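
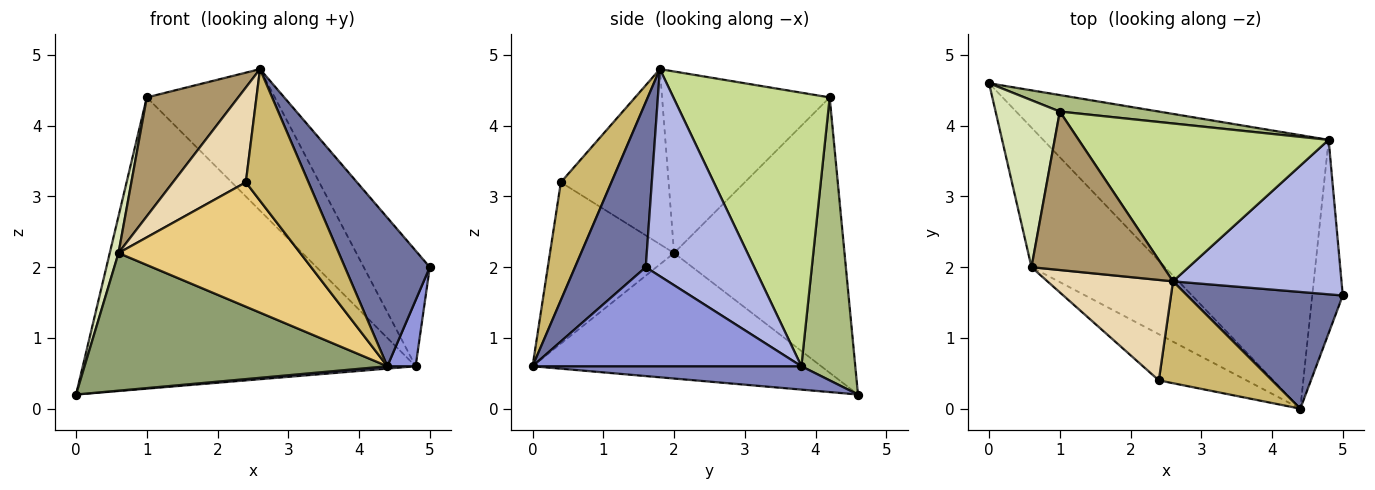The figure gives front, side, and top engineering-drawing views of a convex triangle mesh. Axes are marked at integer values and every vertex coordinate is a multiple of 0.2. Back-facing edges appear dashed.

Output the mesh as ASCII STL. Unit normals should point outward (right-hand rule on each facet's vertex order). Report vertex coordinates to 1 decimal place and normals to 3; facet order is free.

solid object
 facet normal 0.548 -0.658 0.517
  outer loop
   vertex 2.6 1.8 4.8
   vertex 4.4 0.0 0.6
   vertex 5.0 1.6 2.0
  endloop
 endfacet
 facet normal 0.082 -0.009 -0.997
  outer loop
   vertex 4.8 3.8 0.6
   vertex 4.4 0.0 0.6
   vertex 0.0 4.6 0.2
  endloop
 endfacet
 facet normal 0.951 -0.100 -0.293
  outer loop
   vertex 4.8 3.8 0.6
   vertex 5.0 1.6 2.0
   vertex 4.4 0.0 0.6
  endloop
 endfacet
 facet normal 0.701 0.427 0.571
  outer loop
   vertex 4.8 3.8 0.6
   vertex 2.6 1.8 4.8
   vertex 5.0 1.6 2.0
  endloop
 endfacet
 facet normal -0.556 -0.584 -0.592
  outer loop
   vertex 0.6 2.0 2.2
   vertex 0.0 4.6 0.2
   vertex 4.4 0.0 0.6
  endloop
 endfacet
 facet normal 0.160 0.986 0.056
  outer loop
   vertex 1.0 4.2 4.4
   vertex 4.8 3.8 0.6
   vertex 0.0 4.6 0.2
  endloop
 endfacet
 facet normal 0.632 0.517 0.577
  outer loop
   vertex 1.0 4.2 4.4
   vertex 2.6 1.8 4.8
   vertex 4.8 3.8 0.6
  endloop
 endfacet
 facet normal -0.973 -0.050 0.227
  outer loop
   vertex 1.0 4.2 4.4
   vertex 0.0 4.6 0.2
   vertex 0.6 2.0 2.2
  endloop
 endfacet
 facet normal -0.740 -0.404 0.538
  outer loop
   vertex 1.0 4.2 4.4
   vertex 0.6 2.0 2.2
   vertex 2.6 1.8 4.8
  endloop
 endfacet
 facet normal 0.538 -0.667 0.516
  outer loop
   vertex 2.4 0.4 3.2
   vertex 4.4 0.0 0.6
   vertex 2.6 1.8 4.8
  endloop
 endfacet
 facet normal -0.539 -0.790 -0.293
  outer loop
   vertex 2.4 0.4 3.2
   vertex 0.6 2.0 2.2
   vertex 4.4 0.0 0.6
  endloop
 endfacet
 facet normal -0.712 -0.482 0.511
  outer loop
   vertex 2.4 0.4 3.2
   vertex 2.6 1.8 4.8
   vertex 0.6 2.0 2.2
  endloop
 endfacet
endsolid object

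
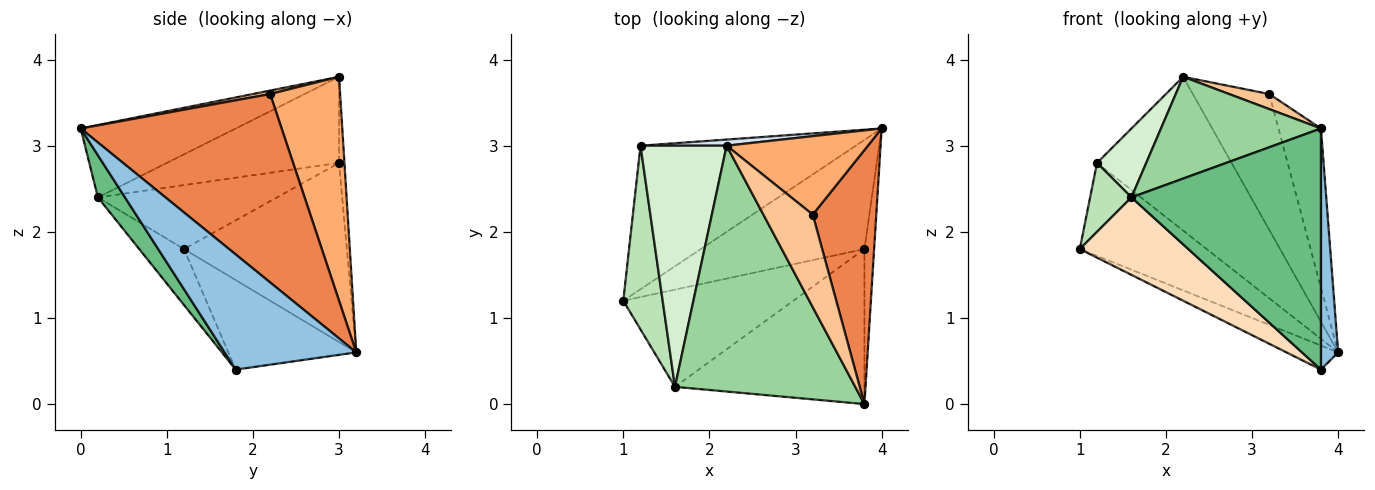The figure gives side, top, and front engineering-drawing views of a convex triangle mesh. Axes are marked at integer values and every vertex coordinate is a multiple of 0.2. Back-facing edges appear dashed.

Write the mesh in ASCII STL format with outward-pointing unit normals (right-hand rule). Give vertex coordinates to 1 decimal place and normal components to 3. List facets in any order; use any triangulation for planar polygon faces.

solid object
 facet normal -0.471 0.190 -0.861
  outer loop
   vertex 3.8 1.8 0.4
   vertex 1.0 1.2 1.8
   vertex 4.0 3.2 0.6
  endloop
 endfacet
 facet normal 0.988 -0.129 -0.083
  outer loop
   vertex 3.8 1.8 0.4
   vertex 4.0 3.2 0.6
   vertex 3.8 0.0 3.2
  endloop
 endfacet
 facet normal -0.572 0.446 -0.688
  outer loop
   vertex 1.2 3.0 2.8
   vertex 4.0 3.2 0.6
   vertex 1.0 1.2 1.8
  endloop
 endfacet
 facet normal -0.040 0.998 0.040
  outer loop
   vertex 1.2 3.0 2.8
   vertex 2.2 3.0 3.8
   vertex 4.0 3.2 0.6
  endloop
 endfacet
 facet normal 0.929 0.196 0.313
  outer loop
   vertex 3.2 2.2 3.6
   vertex 3.8 0.0 3.2
   vertex 4.0 3.2 0.6
  endloop
 endfacet
 facet normal 0.621 0.679 0.392
  outer loop
   vertex 3.2 2.2 3.6
   vertex 4.0 3.2 0.6
   vertex 2.2 3.0 3.8
  endloop
 endfacet
 facet normal 0.069 -0.160 0.985
  outer loop
   vertex 3.2 2.2 3.6
   vertex 2.2 3.0 3.8
   vertex 3.8 0.0 3.2
  endloop
 endfacet
 facet normal -0.249 -0.604 -0.757
  outer loop
   vertex 1.6 0.2 2.4
   vertex 1.0 1.2 1.8
   vertex 3.8 1.8 0.4
  endloop
 endfacet
 facet normal 0.119 -0.835 -0.537
  outer loop
   vertex 1.6 0.2 2.4
   vertex 3.8 1.8 0.4
   vertex 3.8 0.0 3.2
  endloop
 endfacet
 facet normal -0.348 -0.359 0.866
  outer loop
   vertex 1.6 0.2 2.4
   vertex 3.8 0.0 3.2
   vertex 2.2 3.0 3.8
  endloop
 endfacet
 facet normal -0.836 -0.193 0.514
  outer loop
   vertex 1.6 0.2 2.4
   vertex 1.2 3.0 2.8
   vertex 1.0 1.2 1.8
  endloop
 endfacet
 facet normal -0.693 -0.198 0.693
  outer loop
   vertex 1.6 0.2 2.4
   vertex 2.2 3.0 3.8
   vertex 1.2 3.0 2.8
  endloop
 endfacet
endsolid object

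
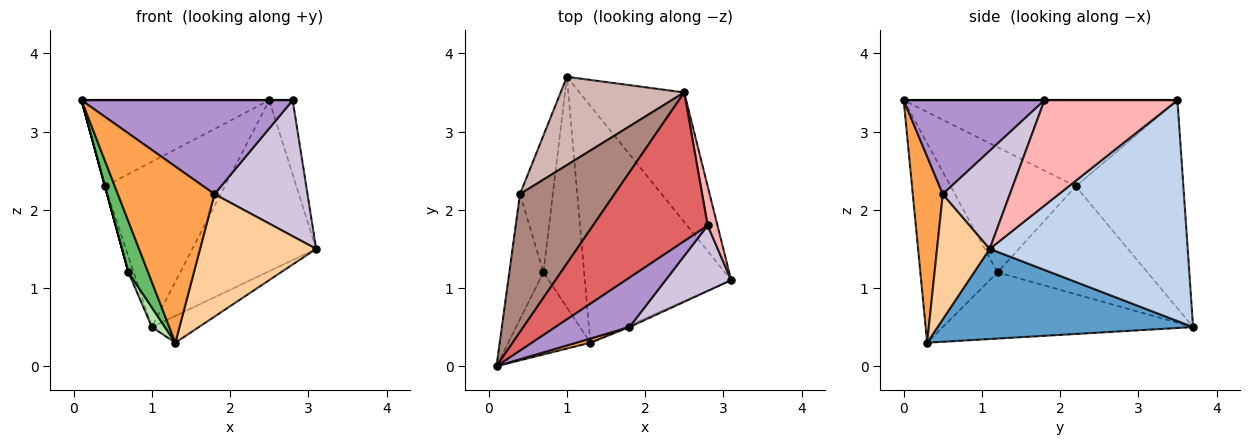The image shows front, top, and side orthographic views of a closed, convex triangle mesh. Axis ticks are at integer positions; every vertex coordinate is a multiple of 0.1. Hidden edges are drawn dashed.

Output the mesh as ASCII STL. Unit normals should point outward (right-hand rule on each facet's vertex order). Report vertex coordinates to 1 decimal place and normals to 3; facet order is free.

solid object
 facet normal 0.522 0.096 -0.847
  outer loop
   vertex 1.3 0.3 0.3
   vertex 1.0 3.7 0.5
   vertex 3.1 1.1 1.5
  endloop
 endfacet
 facet normal 0.787 0.492 -0.373
  outer loop
   vertex 2.5 3.5 3.4
   vertex 3.1 1.1 1.5
   vertex 1.0 3.7 0.5
  endloop
 endfacet
 facet normal 0.297 -0.955 0.022
  outer loop
   vertex 1.8 0.5 2.2
   vertex 0.1 0.0 3.4
   vertex 1.3 0.3 0.3
  endloop
 endfacet
 facet normal 0.413 -0.911 -0.013
  outer loop
   vertex 1.8 0.5 2.2
   vertex 1.3 0.3 0.3
   vertex 3.1 1.1 1.5
  endloop
 endfacet
 facet normal -0.900 -0.229 -0.371
  outer loop
   vertex 0.7 1.2 1.2
   vertex 1.3 0.3 0.3
   vertex 0.1 0.0 3.4
  endloop
 endfacet
 facet normal -0.851 -0.044 -0.523
  outer loop
   vertex 0.7 1.2 1.2
   vertex 1.0 3.7 0.5
   vertex 1.3 0.3 0.3
  endloop
 endfacet
 facet normal 0.000 0.000 1.000
  outer loop
   vertex 2.8 1.8 3.4
   vertex 2.5 3.5 3.4
   vertex 0.1 0.0 3.4
  endloop
 endfacet
 facet normal 0.981 0.173 0.091
  outer loop
   vertex 2.8 1.8 3.4
   vertex 3.1 1.1 1.5
   vertex 2.5 3.5 3.4
  endloop
 endfacet
 facet normal 0.508 -0.762 0.402
  outer loop
   vertex 2.8 1.8 3.4
   vertex 0.1 0.0 3.4
   vertex 1.8 0.5 2.2
  endloop
 endfacet
 facet normal 0.545 -0.755 0.364
  outer loop
   vertex 2.8 1.8 3.4
   vertex 1.8 0.5 2.2
   vertex 3.1 1.1 1.5
  endloop
 endfacet
 facet normal -0.611 0.419 0.671
  outer loop
   vertex 0.4 2.2 2.3
   vertex 0.1 0.0 3.4
   vertex 2.5 3.5 3.4
  endloop
 endfacet
 facet normal -0.621 0.691 0.369
  outer loop
   vertex 0.4 2.2 2.3
   vertex 2.5 3.5 3.4
   vertex 1.0 3.7 0.5
  endloop
 endfacet
 facet normal -0.965 0.000 -0.263
  outer loop
   vertex 0.4 2.2 2.3
   vertex 0.7 1.2 1.2
   vertex 0.1 0.0 3.4
  endloop
 endfacet
 facet normal -0.956 0.033 -0.291
  outer loop
   vertex 0.4 2.2 2.3
   vertex 1.0 3.7 0.5
   vertex 0.7 1.2 1.2
  endloop
 endfacet
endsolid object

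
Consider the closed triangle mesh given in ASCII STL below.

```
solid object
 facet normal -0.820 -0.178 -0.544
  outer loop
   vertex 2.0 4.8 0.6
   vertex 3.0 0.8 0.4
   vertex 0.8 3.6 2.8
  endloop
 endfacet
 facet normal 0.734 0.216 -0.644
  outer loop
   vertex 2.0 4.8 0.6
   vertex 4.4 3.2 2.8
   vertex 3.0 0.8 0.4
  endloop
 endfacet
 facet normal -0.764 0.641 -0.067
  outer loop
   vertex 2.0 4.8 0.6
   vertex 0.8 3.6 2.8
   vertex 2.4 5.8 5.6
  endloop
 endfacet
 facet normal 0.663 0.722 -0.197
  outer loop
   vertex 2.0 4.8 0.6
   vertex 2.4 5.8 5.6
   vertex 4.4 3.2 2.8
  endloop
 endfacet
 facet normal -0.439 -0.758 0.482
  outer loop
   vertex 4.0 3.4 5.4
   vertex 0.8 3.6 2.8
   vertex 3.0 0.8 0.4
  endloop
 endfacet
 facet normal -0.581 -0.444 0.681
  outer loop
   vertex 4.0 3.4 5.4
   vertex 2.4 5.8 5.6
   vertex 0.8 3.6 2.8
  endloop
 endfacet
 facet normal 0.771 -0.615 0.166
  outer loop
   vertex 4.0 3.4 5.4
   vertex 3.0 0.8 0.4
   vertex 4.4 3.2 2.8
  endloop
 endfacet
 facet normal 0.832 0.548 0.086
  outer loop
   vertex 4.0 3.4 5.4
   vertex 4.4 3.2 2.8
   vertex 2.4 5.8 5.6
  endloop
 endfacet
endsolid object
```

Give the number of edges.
12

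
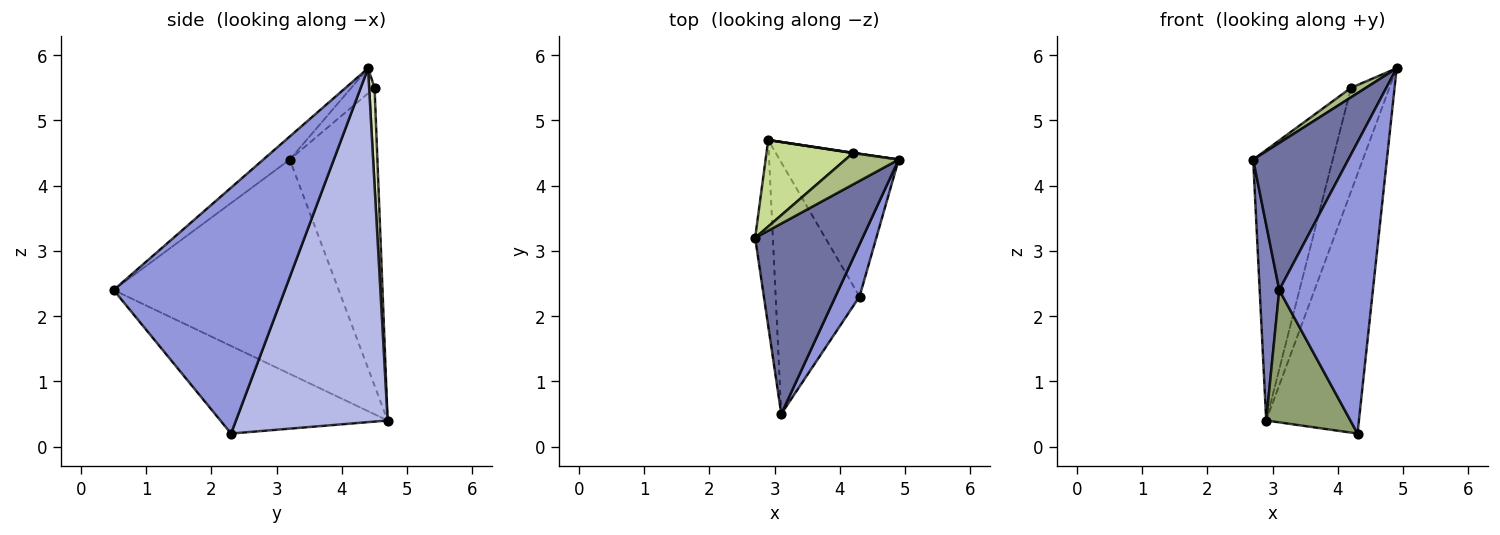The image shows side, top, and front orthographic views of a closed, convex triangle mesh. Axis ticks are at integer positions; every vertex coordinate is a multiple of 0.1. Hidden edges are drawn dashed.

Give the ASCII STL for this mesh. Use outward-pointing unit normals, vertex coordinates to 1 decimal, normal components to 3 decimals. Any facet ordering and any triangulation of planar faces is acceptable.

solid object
 facet normal -0.168 -0.603 0.780
  outer loop
   vertex 3.1 0.5 2.4
   vertex 4.9 4.4 5.8
   vertex 2.7 3.2 4.4
  endloop
 endfacet
 facet normal -0.993 -0.086 -0.082
  outer loop
   vertex 2.9 4.7 0.4
   vertex 3.1 0.5 2.4
   vertex 2.7 3.2 4.4
  endloop
 endfacet
 facet normal 0.874 -0.478 0.086
  outer loop
   vertex 4.3 2.3 0.2
   vertex 4.9 4.4 5.8
   vertex 3.1 0.5 2.4
  endloop
 endfacet
 facet normal 0.820 0.501 -0.276
  outer loop
   vertex 4.3 2.3 0.2
   vertex 2.9 4.7 0.4
   vertex 4.9 4.4 5.8
  endloop
 endfacet
 facet normal -0.679 -0.342 -0.650
  outer loop
   vertex 4.3 2.3 0.2
   vertex 3.1 0.5 2.4
   vertex 2.9 4.7 0.4
  endloop
 endfacet
 facet normal -0.412 -0.263 0.872
  outer loop
   vertex 4.2 4.5 5.5
   vertex 2.7 3.2 4.4
   vertex 4.9 4.4 5.8
  endloop
 endfacet
 facet normal -0.724 0.657 0.210
  outer loop
   vertex 4.2 4.5 5.5
   vertex 2.9 4.7 0.4
   vertex 2.7 3.2 4.4
  endloop
 endfacet
 facet normal 0.140 0.990 0.003
  outer loop
   vertex 4.2 4.5 5.5
   vertex 4.9 4.4 5.8
   vertex 2.9 4.7 0.4
  endloop
 endfacet
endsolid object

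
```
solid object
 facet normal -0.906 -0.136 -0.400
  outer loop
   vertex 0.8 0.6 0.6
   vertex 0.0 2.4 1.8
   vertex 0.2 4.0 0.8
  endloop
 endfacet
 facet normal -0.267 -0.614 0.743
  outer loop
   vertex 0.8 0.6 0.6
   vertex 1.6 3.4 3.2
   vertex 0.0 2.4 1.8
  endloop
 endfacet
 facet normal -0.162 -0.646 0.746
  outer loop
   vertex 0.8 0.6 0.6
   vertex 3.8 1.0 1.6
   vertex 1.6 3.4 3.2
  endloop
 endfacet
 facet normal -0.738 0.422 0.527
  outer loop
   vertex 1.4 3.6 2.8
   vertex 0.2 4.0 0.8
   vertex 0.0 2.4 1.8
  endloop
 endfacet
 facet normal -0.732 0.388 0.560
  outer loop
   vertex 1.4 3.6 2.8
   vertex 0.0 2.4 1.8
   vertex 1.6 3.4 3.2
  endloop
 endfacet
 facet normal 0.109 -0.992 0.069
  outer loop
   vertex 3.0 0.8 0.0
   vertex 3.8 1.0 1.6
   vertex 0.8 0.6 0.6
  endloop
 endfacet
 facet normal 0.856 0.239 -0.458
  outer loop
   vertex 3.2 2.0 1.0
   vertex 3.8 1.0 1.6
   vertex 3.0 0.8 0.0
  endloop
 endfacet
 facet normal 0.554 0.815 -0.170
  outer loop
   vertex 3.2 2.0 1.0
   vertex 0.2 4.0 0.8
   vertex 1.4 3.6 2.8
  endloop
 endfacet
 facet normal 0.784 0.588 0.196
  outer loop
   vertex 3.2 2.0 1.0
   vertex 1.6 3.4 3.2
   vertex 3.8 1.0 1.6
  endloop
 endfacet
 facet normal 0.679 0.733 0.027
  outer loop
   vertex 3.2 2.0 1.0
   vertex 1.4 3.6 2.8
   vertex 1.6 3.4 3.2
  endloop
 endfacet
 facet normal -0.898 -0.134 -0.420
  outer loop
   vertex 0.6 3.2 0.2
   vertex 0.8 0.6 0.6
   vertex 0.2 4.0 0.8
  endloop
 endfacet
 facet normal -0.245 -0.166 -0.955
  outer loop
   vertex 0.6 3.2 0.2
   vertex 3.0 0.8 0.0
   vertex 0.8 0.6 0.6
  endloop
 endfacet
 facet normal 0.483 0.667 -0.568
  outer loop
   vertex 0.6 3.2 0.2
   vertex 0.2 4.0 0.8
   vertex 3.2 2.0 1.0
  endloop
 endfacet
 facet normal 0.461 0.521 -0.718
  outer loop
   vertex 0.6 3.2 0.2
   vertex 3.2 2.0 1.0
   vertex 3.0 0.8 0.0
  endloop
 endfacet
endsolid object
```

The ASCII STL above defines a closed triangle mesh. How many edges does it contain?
21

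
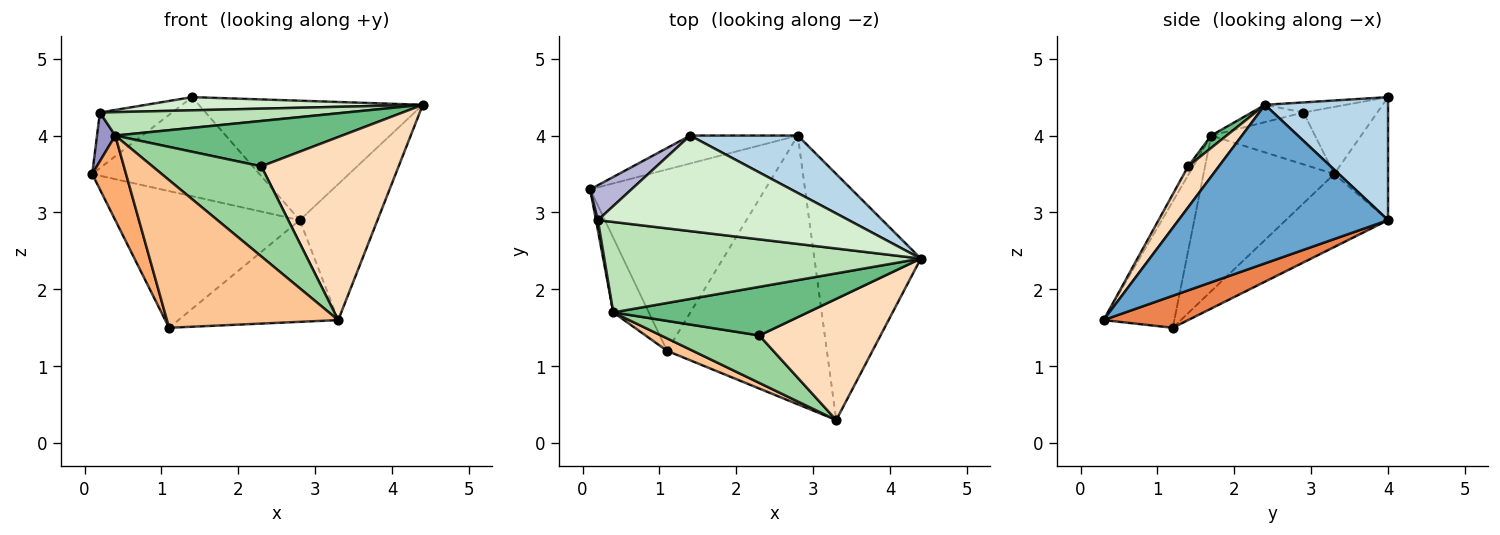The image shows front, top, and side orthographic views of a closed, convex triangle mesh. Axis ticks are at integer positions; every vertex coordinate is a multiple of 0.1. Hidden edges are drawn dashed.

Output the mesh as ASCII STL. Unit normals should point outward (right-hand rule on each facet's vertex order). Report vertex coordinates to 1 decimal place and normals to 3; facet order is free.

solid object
 facet normal 0.794 0.294 -0.533
  outer loop
   vertex 2.8 4.0 2.9
   vertex 4.4 2.4 4.4
   vertex 3.3 0.3 1.6
  endloop
 endfacet
 facet normal -0.296 0.919 -0.259
  outer loop
   vertex 1.4 4.0 4.5
   vertex 2.8 4.0 2.9
   vertex 0.1 3.3 3.5
  endloop
 endfacet
 facet normal 0.444 0.808 0.388
  outer loop
   vertex 1.4 4.0 4.5
   vertex 4.4 2.4 4.4
   vertex 2.8 4.0 2.9
  endloop
 endfacet
 facet normal -0.316 0.571 -0.758
  outer loop
   vertex 1.1 1.2 1.5
   vertex 0.1 3.3 3.5
   vertex 2.8 4.0 2.9
  endloop
 endfacet
 facet normal 0.184 0.348 -0.919
  outer loop
   vertex 1.1 1.2 1.5
   vertex 2.8 4.0 2.9
   vertex 3.3 0.3 1.6
  endloop
 endfacet
 facet normal -0.945 -0.245 -0.216
  outer loop
   vertex 1.1 1.2 1.5
   vertex 0.4 1.7 4.0
   vertex 0.1 3.3 3.5
  endloop
 endfacet
 facet normal -0.381 -0.922 0.078
  outer loop
   vertex 1.1 1.2 1.5
   vertex 3.3 0.3 1.6
   vertex 0.4 1.7 4.0
  endloop
 endfacet
 facet normal 0.184 -0.820 0.543
  outer loop
   vertex 2.3 1.4 3.6
   vertex 3.3 0.3 1.6
   vertex 4.4 2.4 4.4
  endloop
 endfacet
 facet normal 0.046 -0.681 0.730
  outer loop
   vertex 2.3 1.4 3.6
   vertex 4.4 2.4 4.4
   vertex 0.4 1.7 4.0
  endloop
 endfacet
 facet normal -0.042 -0.884 0.465
  outer loop
   vertex 2.3 1.4 3.6
   vertex 0.4 1.7 4.0
   vertex 3.3 0.3 1.6
  endloop
 endfacet
 facet normal -0.053 -0.250 0.967
  outer loop
   vertex 0.2 2.9 4.3
   vertex 0.4 1.7 4.0
   vertex 4.4 2.4 4.4
  endloop
 endfacet
 facet normal -0.040 -0.137 0.990
  outer loop
   vertex 0.2 2.9 4.3
   vertex 4.4 2.4 4.4
   vertex 1.4 4.0 4.5
  endloop
 endfacet
 facet normal -0.984 -0.173 0.036
  outer loop
   vertex 0.2 2.9 4.3
   vertex 0.1 3.3 3.5
   vertex 0.4 1.7 4.0
  endloop
 endfacet
 facet normal -0.654 0.641 0.402
  outer loop
   vertex 0.2 2.9 4.3
   vertex 1.4 4.0 4.5
   vertex 0.1 3.3 3.5
  endloop
 endfacet
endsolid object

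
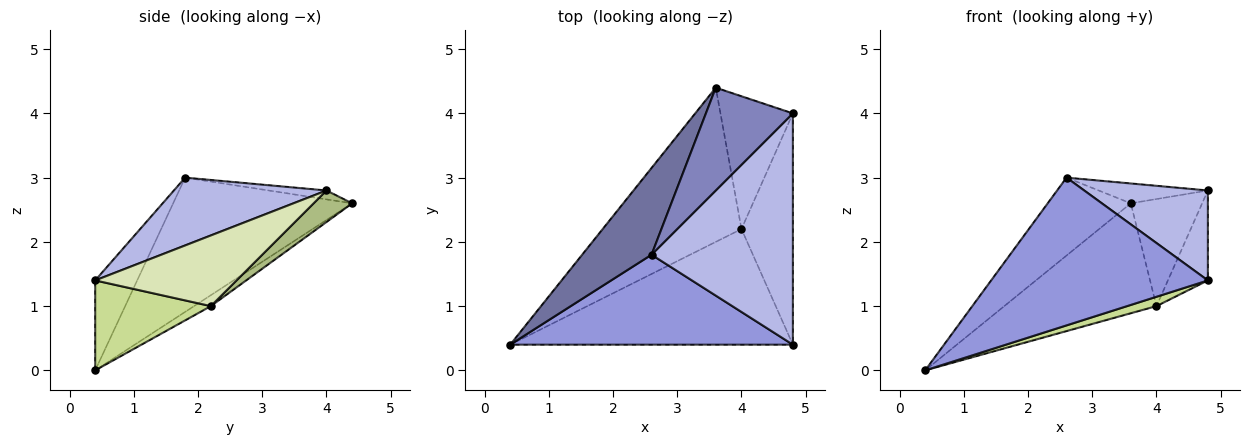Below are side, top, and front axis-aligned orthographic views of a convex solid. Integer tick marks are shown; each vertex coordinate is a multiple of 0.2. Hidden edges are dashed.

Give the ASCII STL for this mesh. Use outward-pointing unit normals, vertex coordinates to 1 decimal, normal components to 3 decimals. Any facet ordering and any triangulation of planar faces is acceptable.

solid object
 facet normal -0.821 0.381 0.424
  outer loop
   vertex 2.6 1.8 3.0
   vertex 3.6 4.4 2.6
   vertex 0.4 0.4 0.0
  endloop
 endfacet
 facet normal -0.100 0.189 0.977
  outer loop
   vertex 2.6 1.8 3.0
   vertex 4.8 4.0 2.8
   vertex 3.6 4.4 2.6
  endloop
 endfacet
 facet normal -0.163 -0.843 0.513
  outer loop
   vertex 4.8 0.4 1.4
   vertex 2.6 1.8 3.0
   vertex 0.4 0.4 0.0
  endloop
 endfacet
 facet normal 0.408 -0.331 0.851
  outer loop
   vertex 4.8 0.4 1.4
   vertex 4.8 4.0 2.8
   vertex 2.6 1.8 3.0
  endloop
 endfacet
 facet normal -0.064 0.579 -0.813
  outer loop
   vertex 4.0 2.2 1.0
   vertex 0.4 0.4 0.0
   vertex 3.6 4.4 2.6
  endloop
 endfacet
 facet normal 0.321 0.595 -0.737
  outer loop
   vertex 4.0 2.2 1.0
   vertex 3.6 4.4 2.6
   vertex 4.8 4.0 2.8
  endloop
 endfacet
 facet normal 0.302 -0.077 -0.950
  outer loop
   vertex 4.0 2.2 1.0
   vertex 4.8 0.4 1.4
   vertex 0.4 0.4 0.0
  endloop
 endfacet
 facet normal 0.788 0.223 -0.573
  outer loop
   vertex 4.0 2.2 1.0
   vertex 4.8 4.0 2.8
   vertex 4.8 0.4 1.4
  endloop
 endfacet
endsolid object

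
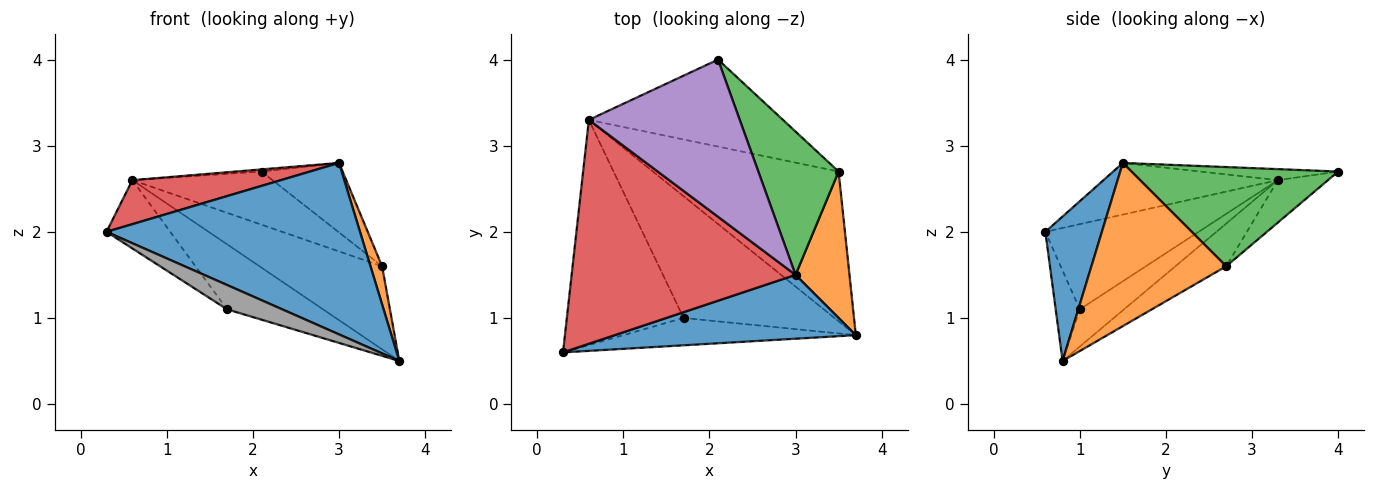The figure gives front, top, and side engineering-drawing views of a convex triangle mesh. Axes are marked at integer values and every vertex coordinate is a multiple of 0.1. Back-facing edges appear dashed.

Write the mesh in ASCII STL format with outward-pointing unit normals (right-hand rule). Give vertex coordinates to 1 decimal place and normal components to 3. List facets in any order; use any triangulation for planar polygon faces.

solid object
 facet normal 0.205 -0.917 0.341
  outer loop
   vertex 3.0 1.5 2.8
   vertex 0.3 0.6 2.0
   vertex 3.7 0.8 0.5
  endloop
 endfacet
 facet normal 0.946 -0.081 0.313
  outer loop
   vertex 3.5 2.7 1.6
   vertex 3.0 1.5 2.8
   vertex 3.7 0.8 0.5
  endloop
 endfacet
 facet normal 0.744 0.292 0.602
  outer loop
   vertex 3.5 2.7 1.6
   vertex 2.1 4.0 2.7
   vertex 3.0 1.5 2.8
  endloop
 endfacet
 facet normal -0.221 -0.188 0.957
  outer loop
   vertex 0.6 3.3 2.6
   vertex 0.3 0.6 2.0
   vertex 3.0 1.5 2.8
  endloop
 endfacet
 facet normal -0.073 0.014 0.997
  outer loop
   vertex 0.6 3.3 2.6
   vertex 3.0 1.5 2.8
   vertex 2.1 4.0 2.7
  endloop
 endfacet
 facet normal -0.197 0.476 -0.857
  outer loop
   vertex 0.6 3.3 2.6
   vertex 3.5 2.7 1.6
   vertex 3.7 0.8 0.5
  endloop
 endfacet
 facet normal -0.183 0.513 -0.839
  outer loop
   vertex 0.6 3.3 2.6
   vertex 2.1 4.0 2.7
   vertex 3.5 2.7 1.6
  endloop
 endfacet
 facet normal -0.279 -0.638 -0.718
  outer loop
   vertex 1.7 1.0 1.1
   vertex 3.7 0.8 0.5
   vertex 0.3 0.6 2.0
  endloop
 endfacet
 facet normal -0.572 0.238 -0.785
  outer loop
   vertex 1.7 1.0 1.1
   vertex 0.3 0.6 2.0
   vertex 0.6 3.3 2.6
  endloop
 endfacet
 facet normal -0.213 0.460 -0.862
  outer loop
   vertex 1.7 1.0 1.1
   vertex 0.6 3.3 2.6
   vertex 3.7 0.8 0.5
  endloop
 endfacet
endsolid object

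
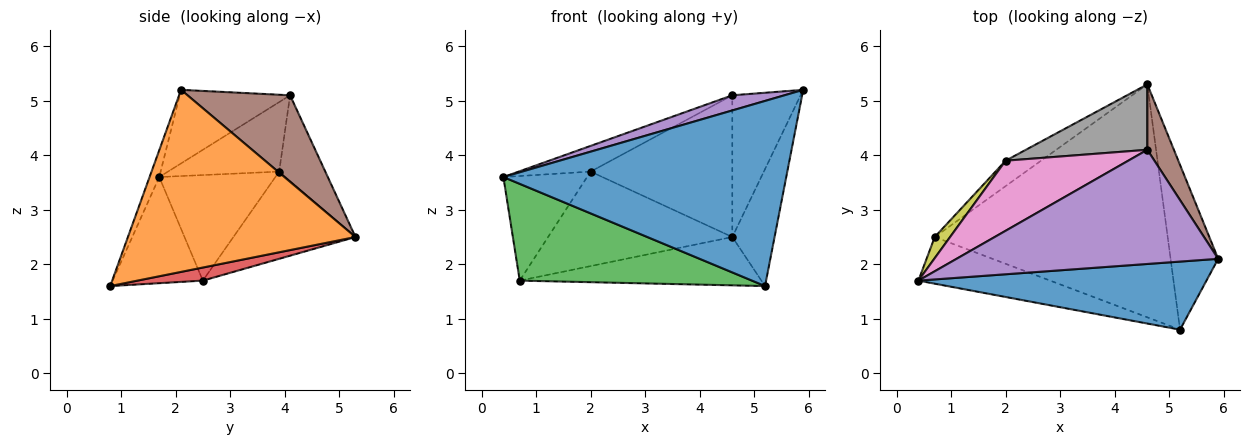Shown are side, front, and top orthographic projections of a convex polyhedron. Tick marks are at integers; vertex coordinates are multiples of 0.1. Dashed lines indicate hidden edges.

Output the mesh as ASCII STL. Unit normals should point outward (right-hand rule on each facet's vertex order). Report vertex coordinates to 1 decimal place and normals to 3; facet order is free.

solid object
 facet normal -0.032 -0.938 0.345
  outer loop
   vertex 5.2 0.8 1.6
   vertex 5.9 2.1 5.2
   vertex 0.4 1.7 3.6
  endloop
 endfacet
 facet normal 0.952 0.177 -0.249
  outer loop
   vertex 5.2 0.8 1.6
   vertex 4.6 5.3 2.5
   vertex 5.9 2.1 5.2
  endloop
 endfacet
 facet normal -0.330 -0.850 -0.410
  outer loop
   vertex 0.7 2.5 1.7
   vertex 5.2 0.8 1.6
   vertex 0.4 1.7 3.6
  endloop
 endfacet
 facet normal 0.055 0.203 -0.978
  outer loop
   vertex 0.7 2.5 1.7
   vertex 4.6 5.3 2.5
   vertex 5.2 0.8 1.6
  endloop
 endfacet
 facet normal -0.269 -0.127 0.955
  outer loop
   vertex 4.6 4.1 5.1
   vertex 0.4 1.7 3.6
   vertex 5.9 2.1 5.2
  endloop
 endfacet
 facet normal 0.807 0.537 0.248
  outer loop
   vertex 4.6 4.1 5.1
   vertex 5.9 2.1 5.2
   vertex 4.6 5.3 2.5
  endloop
 endfacet
 facet normal -0.470 0.304 0.829
  outer loop
   vertex 2.0 3.9 3.7
   vertex 0.4 1.7 3.6
   vertex 4.6 4.1 5.1
  endloop
 endfacet
 facet normal -0.283 0.871 0.402
  outer loop
   vertex 2.0 3.9 3.7
   vertex 4.6 4.1 5.1
   vertex 4.6 5.3 2.5
  endloop
 endfacet
 facet normal -0.806 0.581 0.117
  outer loop
   vertex 2.0 3.9 3.7
   vertex 0.7 2.5 1.7
   vertex 0.4 1.7 3.6
  endloop
 endfacet
 facet normal -0.539 0.813 -0.219
  outer loop
   vertex 2.0 3.9 3.7
   vertex 4.6 5.3 2.5
   vertex 0.7 2.5 1.7
  endloop
 endfacet
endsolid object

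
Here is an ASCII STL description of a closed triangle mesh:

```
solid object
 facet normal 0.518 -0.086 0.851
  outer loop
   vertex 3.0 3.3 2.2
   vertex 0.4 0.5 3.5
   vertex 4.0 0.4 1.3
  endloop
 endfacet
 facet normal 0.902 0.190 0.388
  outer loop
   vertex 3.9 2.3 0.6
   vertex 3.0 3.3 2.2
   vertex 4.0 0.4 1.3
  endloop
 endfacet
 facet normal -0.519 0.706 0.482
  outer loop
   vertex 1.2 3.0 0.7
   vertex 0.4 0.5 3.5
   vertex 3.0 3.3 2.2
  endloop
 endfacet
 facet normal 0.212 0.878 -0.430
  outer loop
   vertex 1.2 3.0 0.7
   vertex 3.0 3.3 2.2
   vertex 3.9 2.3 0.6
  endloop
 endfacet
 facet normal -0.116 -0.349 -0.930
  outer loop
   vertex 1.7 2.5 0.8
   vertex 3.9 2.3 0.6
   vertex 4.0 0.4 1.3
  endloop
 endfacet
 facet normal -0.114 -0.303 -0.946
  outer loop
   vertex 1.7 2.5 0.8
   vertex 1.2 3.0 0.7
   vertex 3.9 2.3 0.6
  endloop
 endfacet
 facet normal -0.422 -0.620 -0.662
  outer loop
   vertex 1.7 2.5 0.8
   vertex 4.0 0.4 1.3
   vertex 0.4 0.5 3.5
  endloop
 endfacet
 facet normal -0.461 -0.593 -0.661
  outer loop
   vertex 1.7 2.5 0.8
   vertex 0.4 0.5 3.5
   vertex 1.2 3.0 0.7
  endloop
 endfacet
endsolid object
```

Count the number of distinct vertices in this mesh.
6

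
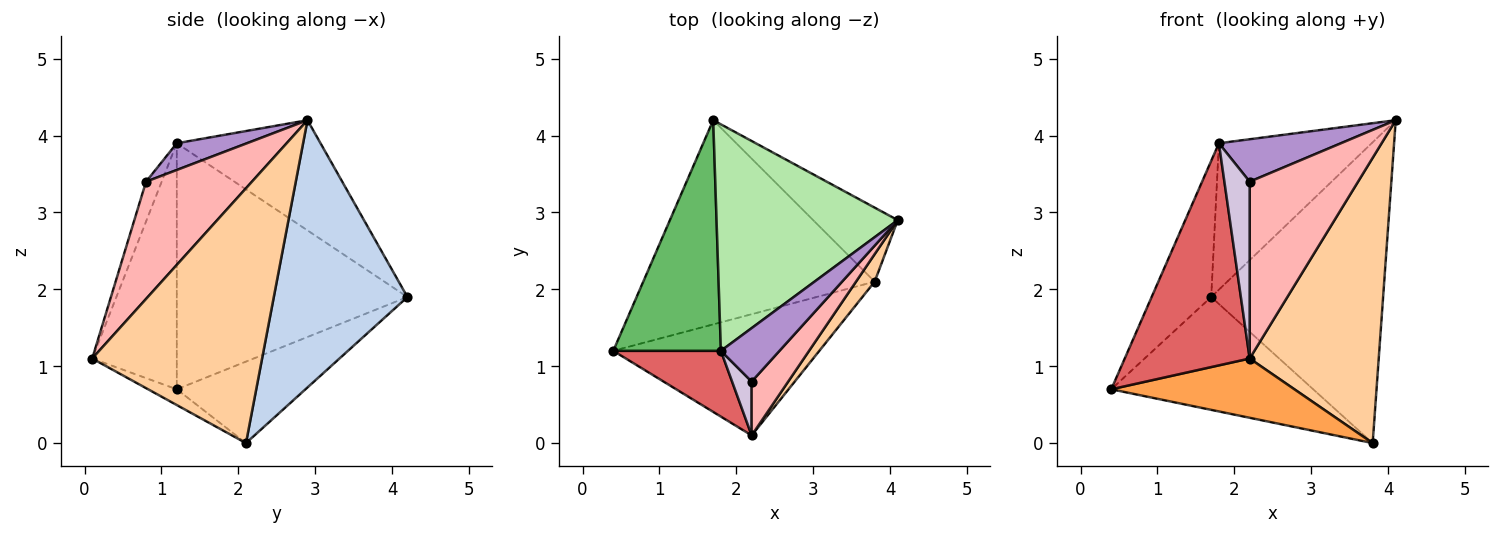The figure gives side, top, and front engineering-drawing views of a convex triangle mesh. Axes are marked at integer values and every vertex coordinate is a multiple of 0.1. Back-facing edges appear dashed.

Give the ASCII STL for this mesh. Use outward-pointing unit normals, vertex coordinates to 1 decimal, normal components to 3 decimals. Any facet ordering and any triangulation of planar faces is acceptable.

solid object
 facet normal -0.295 0.462 -0.836
  outer loop
   vertex 3.8 2.1 0.0
   vertex 0.4 1.2 0.7
   vertex 1.7 4.2 1.9
  endloop
 endfacet
 facet normal 0.603 0.775 -0.191
  outer loop
   vertex 3.8 2.1 0.0
   vertex 1.7 4.2 1.9
   vertex 4.1 2.9 4.2
  endloop
 endfacet
 facet normal -0.069 -0.438 -0.896
  outer loop
   vertex 2.2 0.1 1.1
   vertex 0.4 1.2 0.7
   vertex 3.8 2.1 0.0
  endloop
 endfacet
 facet normal 0.795 -0.604 0.058
  outer loop
   vertex 2.2 0.1 1.1
   vertex 3.8 2.1 0.0
   vertex 4.1 2.9 4.2
  endloop
 endfacet
 facet normal -0.892 0.230 0.390
  outer loop
   vertex 1.8 1.2 3.9
   vertex 1.7 4.2 1.9
   vertex 0.4 1.2 0.7
  endloop
 endfacet
 facet normal -0.455 0.483 0.748
  outer loop
   vertex 1.8 1.2 3.9
   vertex 4.1 2.9 4.2
   vertex 1.7 4.2 1.9
  endloop
 endfacet
 facet normal -0.544 -0.804 0.238
  outer loop
   vertex 1.8 1.2 3.9
   vertex 0.4 1.2 0.7
   vertex 2.2 0.1 1.1
  endloop
 endfacet
 facet normal 0.683 -0.699 0.213
  outer loop
   vertex 2.2 0.8 3.4
   vertex 2.2 0.1 1.1
   vertex 4.1 2.9 4.2
  endloop
 endfacet
 facet normal 0.337 -0.585 0.738
  outer loop
   vertex 2.2 0.8 3.4
   vertex 4.1 2.9 4.2
   vertex 1.8 1.2 3.9
  endloop
 endfacet
 facet normal -0.510 -0.823 0.250
  outer loop
   vertex 2.2 0.8 3.4
   vertex 1.8 1.2 3.9
   vertex 2.2 0.1 1.1
  endloop
 endfacet
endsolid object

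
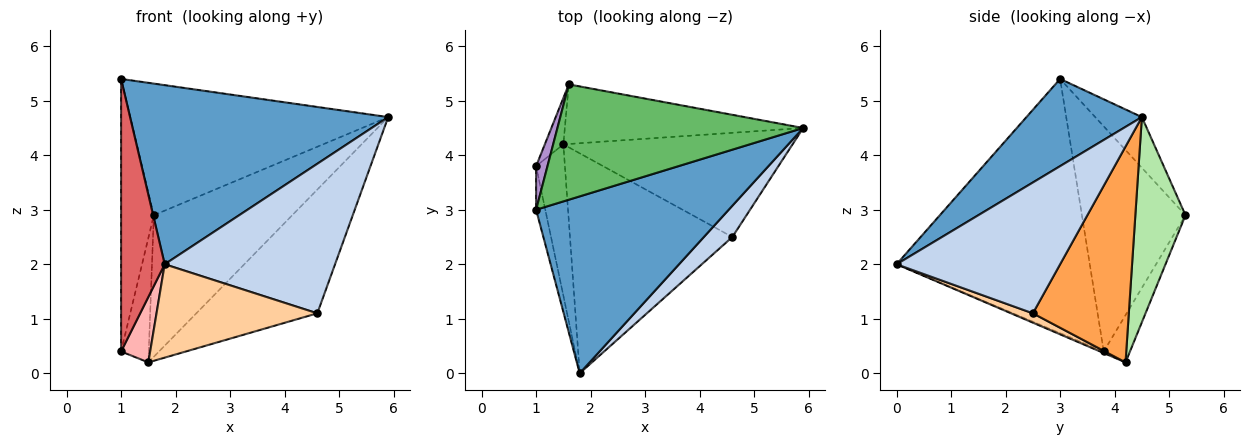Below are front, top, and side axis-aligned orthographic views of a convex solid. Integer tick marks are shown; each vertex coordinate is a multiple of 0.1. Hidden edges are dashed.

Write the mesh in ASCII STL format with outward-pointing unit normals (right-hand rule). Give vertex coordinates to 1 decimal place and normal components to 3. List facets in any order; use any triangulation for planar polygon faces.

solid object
 facet normal 0.303 -0.678 0.670
  outer loop
   vertex 1.8 0.0 2.0
   vertex 5.9 4.5 4.7
   vertex 1.0 3.0 5.4
  endloop
 endfacet
 facet normal 0.685 -0.713 0.149
  outer loop
   vertex 4.6 2.5 1.1
   vertex 5.9 4.5 4.7
   vertex 1.8 0.0 2.0
  endloop
 endfacet
 facet normal 0.519 0.654 -0.551
  outer loop
   vertex 4.6 2.5 1.1
   vertex 1.5 4.2 0.2
   vertex 5.9 4.5 4.7
  endloop
 endfacet
 facet normal 0.053 -0.390 -0.919
  outer loop
   vertex 4.6 2.5 1.1
   vertex 1.8 0.0 2.0
   vertex 1.5 4.2 0.2
  endloop
 endfacet
 facet normal -0.135 0.745 0.653
  outer loop
   vertex 1.6 5.3 2.9
   vertex 1.0 3.0 5.4
   vertex 5.9 4.5 4.7
  endloop
 endfacet
 facet normal 0.317 0.874 -0.368
  outer loop
   vertex 1.6 5.3 2.9
   vertex 5.9 4.5 4.7
   vertex 1.5 4.2 0.2
  endloop
 endfacet
 facet normal -0.975 -0.220 -0.035
  outer loop
   vertex 1.0 3.8 0.4
   vertex 1.8 0.0 2.0
   vertex 1.0 3.0 5.4
  endloop
 endfacet
 facet normal -0.050 -0.396 -0.917
  outer loop
   vertex 1.0 3.8 0.4
   vertex 1.5 4.2 0.2
   vertex 1.8 0.0 2.0
  endloop
 endfacet
 facet normal -0.952 0.301 0.048
  outer loop
   vertex 1.0 3.8 0.4
   vertex 1.0 3.0 5.4
   vertex 1.6 5.3 2.9
  endloop
 endfacet
 facet normal -0.665 0.700 -0.261
  outer loop
   vertex 1.0 3.8 0.4
   vertex 1.6 5.3 2.9
   vertex 1.5 4.2 0.2
  endloop
 endfacet
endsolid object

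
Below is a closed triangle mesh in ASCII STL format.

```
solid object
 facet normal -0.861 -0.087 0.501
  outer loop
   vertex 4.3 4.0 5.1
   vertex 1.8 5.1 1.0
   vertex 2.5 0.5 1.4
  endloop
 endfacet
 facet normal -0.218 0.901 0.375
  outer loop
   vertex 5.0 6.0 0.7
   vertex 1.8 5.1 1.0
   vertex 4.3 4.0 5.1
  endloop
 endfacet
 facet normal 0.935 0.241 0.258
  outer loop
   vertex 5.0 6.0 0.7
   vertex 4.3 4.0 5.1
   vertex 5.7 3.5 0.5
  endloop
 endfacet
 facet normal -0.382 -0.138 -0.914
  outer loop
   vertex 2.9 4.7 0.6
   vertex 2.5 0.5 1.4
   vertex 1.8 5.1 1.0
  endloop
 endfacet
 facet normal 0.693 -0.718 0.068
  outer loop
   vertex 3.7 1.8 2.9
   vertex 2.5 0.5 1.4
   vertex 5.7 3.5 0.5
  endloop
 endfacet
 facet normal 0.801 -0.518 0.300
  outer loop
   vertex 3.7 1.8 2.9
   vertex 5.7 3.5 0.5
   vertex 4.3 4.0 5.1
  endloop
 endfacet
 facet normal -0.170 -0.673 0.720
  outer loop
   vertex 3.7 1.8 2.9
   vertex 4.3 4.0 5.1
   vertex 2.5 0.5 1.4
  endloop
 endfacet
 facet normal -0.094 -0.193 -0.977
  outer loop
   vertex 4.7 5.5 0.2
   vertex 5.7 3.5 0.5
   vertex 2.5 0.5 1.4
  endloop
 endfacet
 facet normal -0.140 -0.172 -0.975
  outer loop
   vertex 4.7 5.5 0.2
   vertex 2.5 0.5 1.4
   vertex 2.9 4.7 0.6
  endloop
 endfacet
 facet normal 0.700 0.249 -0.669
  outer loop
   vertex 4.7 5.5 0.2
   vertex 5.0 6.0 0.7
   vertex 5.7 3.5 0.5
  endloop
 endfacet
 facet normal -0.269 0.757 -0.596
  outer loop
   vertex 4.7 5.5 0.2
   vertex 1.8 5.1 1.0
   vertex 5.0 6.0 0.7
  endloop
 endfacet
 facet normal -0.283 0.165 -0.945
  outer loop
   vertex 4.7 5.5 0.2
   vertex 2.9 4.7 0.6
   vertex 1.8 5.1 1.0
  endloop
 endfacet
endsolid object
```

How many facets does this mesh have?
12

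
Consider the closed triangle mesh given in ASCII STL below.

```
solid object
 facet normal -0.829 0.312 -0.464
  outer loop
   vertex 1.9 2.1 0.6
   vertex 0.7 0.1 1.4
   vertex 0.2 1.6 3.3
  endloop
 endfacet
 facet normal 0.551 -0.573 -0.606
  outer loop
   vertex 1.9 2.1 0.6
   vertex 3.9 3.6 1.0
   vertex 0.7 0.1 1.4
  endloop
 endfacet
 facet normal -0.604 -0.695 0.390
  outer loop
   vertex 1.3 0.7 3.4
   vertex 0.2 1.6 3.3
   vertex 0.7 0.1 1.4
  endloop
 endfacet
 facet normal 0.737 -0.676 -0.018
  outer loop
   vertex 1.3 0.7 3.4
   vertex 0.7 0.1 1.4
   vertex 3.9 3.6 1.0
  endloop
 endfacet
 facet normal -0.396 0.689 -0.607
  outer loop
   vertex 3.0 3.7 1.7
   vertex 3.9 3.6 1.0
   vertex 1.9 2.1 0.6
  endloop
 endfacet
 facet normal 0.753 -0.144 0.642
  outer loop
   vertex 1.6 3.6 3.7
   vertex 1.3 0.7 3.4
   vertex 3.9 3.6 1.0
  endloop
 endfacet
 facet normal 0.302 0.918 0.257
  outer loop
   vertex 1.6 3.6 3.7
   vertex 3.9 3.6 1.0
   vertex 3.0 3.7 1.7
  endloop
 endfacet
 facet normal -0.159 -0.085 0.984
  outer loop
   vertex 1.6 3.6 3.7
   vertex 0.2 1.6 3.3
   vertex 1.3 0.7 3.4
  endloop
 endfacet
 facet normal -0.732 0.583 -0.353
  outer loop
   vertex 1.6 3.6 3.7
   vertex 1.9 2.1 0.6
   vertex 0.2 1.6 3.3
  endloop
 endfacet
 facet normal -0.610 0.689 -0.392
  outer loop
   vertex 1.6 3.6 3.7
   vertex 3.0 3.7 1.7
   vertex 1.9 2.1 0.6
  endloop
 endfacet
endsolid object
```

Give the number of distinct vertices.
7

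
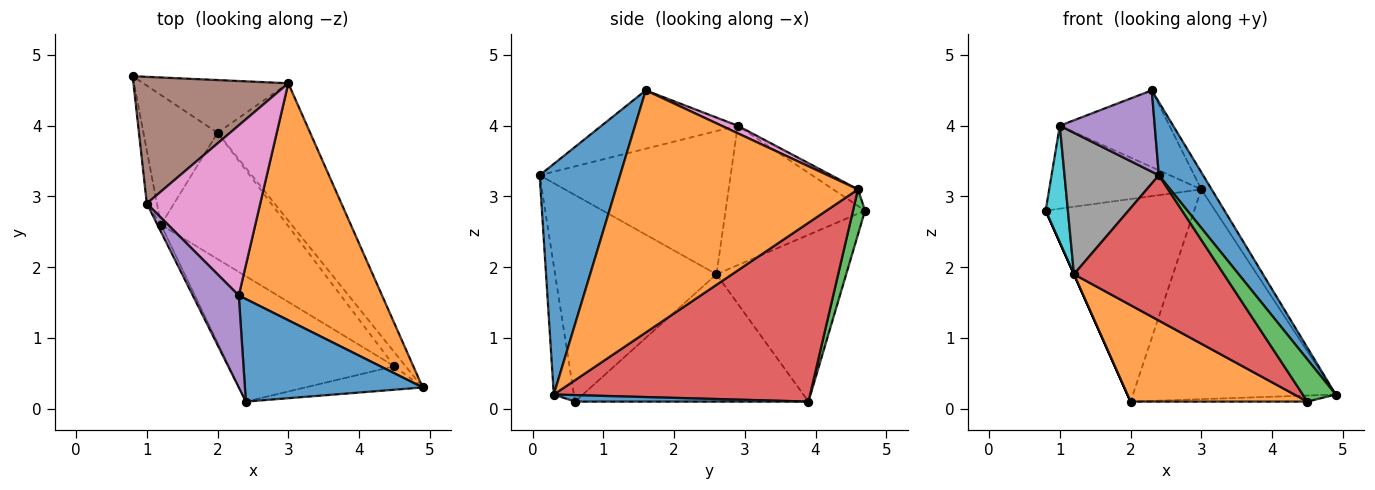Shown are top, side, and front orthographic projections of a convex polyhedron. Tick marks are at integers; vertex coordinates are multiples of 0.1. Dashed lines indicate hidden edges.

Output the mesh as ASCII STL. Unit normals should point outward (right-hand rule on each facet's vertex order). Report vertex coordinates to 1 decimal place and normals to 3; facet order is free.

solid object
 facet normal 0.726 -0.399 0.560
  outer loop
   vertex 2.3 1.6 4.5
   vertex 2.4 0.1 3.3
   vertex 4.9 0.3 0.2
  endloop
 endfacet
 facet normal 0.860 0.037 0.509
  outer loop
   vertex 3.0 4.6 3.1
   vertex 2.3 1.6 4.5
   vertex 4.9 0.3 0.2
  endloop
 endfacet
 facet normal 0.078 0.965 -0.251
  outer loop
   vertex 2.0 3.9 0.1
   vertex 0.8 4.7 2.8
   vertex 3.0 4.6 3.1
  endloop
 endfacet
 facet normal 0.727 0.575 -0.376
  outer loop
   vertex 2.0 3.9 0.1
   vertex 3.0 4.6 3.1
   vertex 4.9 0.3 0.2
  endloop
 endfacet
 facet normal -0.689 -0.480 0.543
  outer loop
   vertex 1.0 2.9 4.0
   vertex 2.4 0.1 3.3
   vertex 2.3 1.6 4.5
  endloop
 endfacet
 facet normal -0.089 0.546 0.833
  outer loop
   vertex 1.0 2.9 4.0
   vertex 3.0 4.6 3.1
   vertex 0.8 4.7 2.8
  endloop
 endfacet
 facet normal 0.061 0.410 0.910
  outer loop
   vertex 1.0 2.9 4.0
   vertex 2.3 1.6 4.5
   vertex 3.0 4.6 3.1
  endloop
 endfacet
 facet normal -0.896 -0.443 -0.022
  outer loop
   vertex 1.2 2.6 1.9
   vertex 2.4 0.1 3.3
   vertex 1.0 2.9 4.0
  endloop
 endfacet
 facet normal -0.914 0.000 -0.406
  outer loop
   vertex 1.2 2.6 1.9
   vertex 0.8 4.7 2.8
   vertex 2.0 3.9 0.1
  endloop
 endfacet
 facet normal -0.985 -0.157 -0.071
  outer loop
   vertex 1.2 2.6 1.9
   vertex 1.0 2.9 4.0
   vertex 0.8 4.7 2.8
  endloop
 endfacet
 facet normal 0.468 0.355 -0.809
  outer loop
   vertex 4.5 0.6 0.1
   vertex 2.0 3.9 0.1
   vertex 4.9 0.3 0.2
  endloop
 endfacet
 facet normal -0.625 -0.474 -0.620
  outer loop
   vertex 4.5 0.6 0.1
   vertex 1.2 2.6 1.9
   vertex 2.0 3.9 0.1
  endloop
 endfacet
 facet normal -0.471 -0.771 -0.429
  outer loop
   vertex 4.5 0.6 0.1
   vertex 4.9 0.3 0.2
   vertex 2.4 0.1 3.3
  endloop
 endfacet
 facet normal -0.632 -0.587 -0.506
  outer loop
   vertex 4.5 0.6 0.1
   vertex 2.4 0.1 3.3
   vertex 1.2 2.6 1.9
  endloop
 endfacet
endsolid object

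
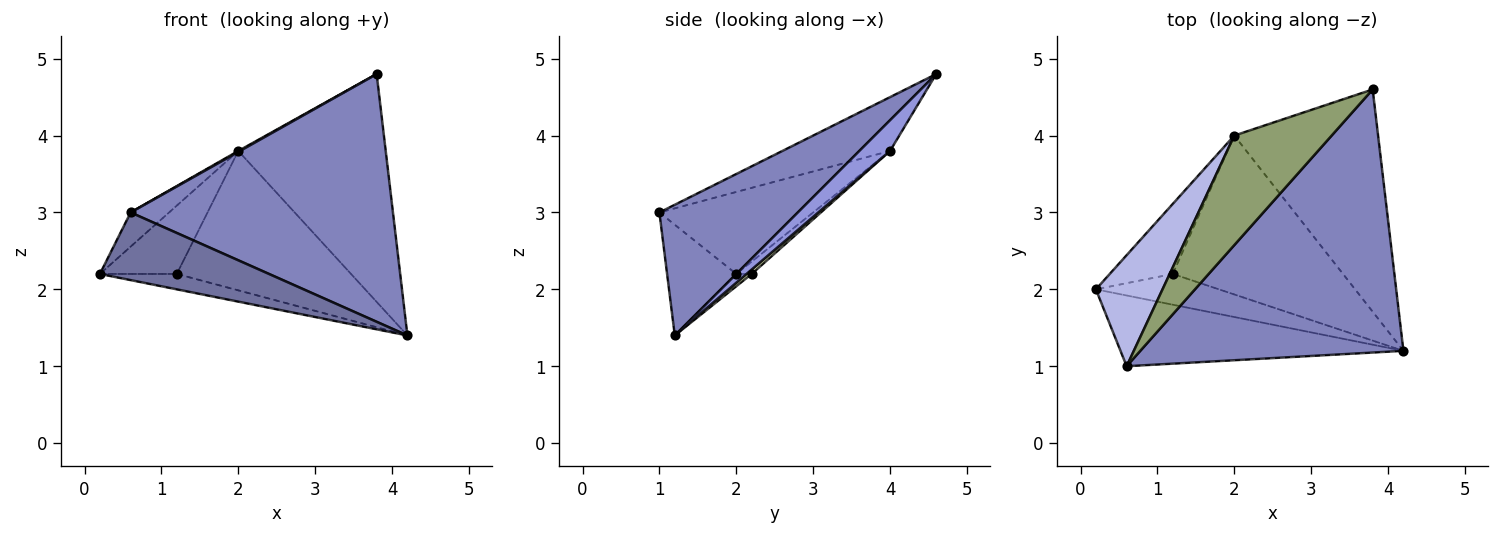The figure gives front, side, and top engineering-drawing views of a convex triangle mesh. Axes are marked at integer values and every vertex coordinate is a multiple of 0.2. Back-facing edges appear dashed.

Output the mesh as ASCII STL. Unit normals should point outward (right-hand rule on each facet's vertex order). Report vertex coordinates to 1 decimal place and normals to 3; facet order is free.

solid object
 facet normal -0.272 -0.665 -0.695
  outer loop
   vertex 0.6 1.0 3.0
   vertex 0.2 2.0 2.2
   vertex 4.2 1.2 1.4
  endloop
 endfacet
 facet normal 0.340 -0.645 0.685
  outer loop
   vertex 0.6 1.0 3.0
   vertex 4.2 1.2 1.4
   vertex 3.8 4.6 4.8
  endloop
 endfacet
 facet normal 0.148 0.708 -0.691
  outer loop
   vertex 2.0 4.0 3.8
   vertex 3.8 4.6 4.8
   vertex 4.2 1.2 1.4
  endloop
 endfacet
 facet normal -0.762 0.190 0.619
  outer loop
   vertex 2.0 4.0 3.8
   vertex 0.2 2.0 2.2
   vertex 0.6 1.0 3.0
  endloop
 endfacet
 facet normal -0.484 -0.008 0.875
  outer loop
   vertex 2.0 4.0 3.8
   vertex 0.6 1.0 3.0
   vertex 3.8 4.6 4.8
  endloop
 endfacet
 facet normal -0.089 0.445 -0.891
  outer loop
   vertex 1.2 2.2 2.2
   vertex 4.2 1.2 1.4
   vertex 0.2 2.0 2.2
  endloop
 endfacet
 facet normal -0.138 0.692 -0.709
  outer loop
   vertex 1.2 2.2 2.2
   vertex 0.2 2.0 2.2
   vertex 2.0 4.0 3.8
  endloop
 endfacet
 facet normal 0.019 0.659 -0.752
  outer loop
   vertex 1.2 2.2 2.2
   vertex 2.0 4.0 3.8
   vertex 4.2 1.2 1.4
  endloop
 endfacet
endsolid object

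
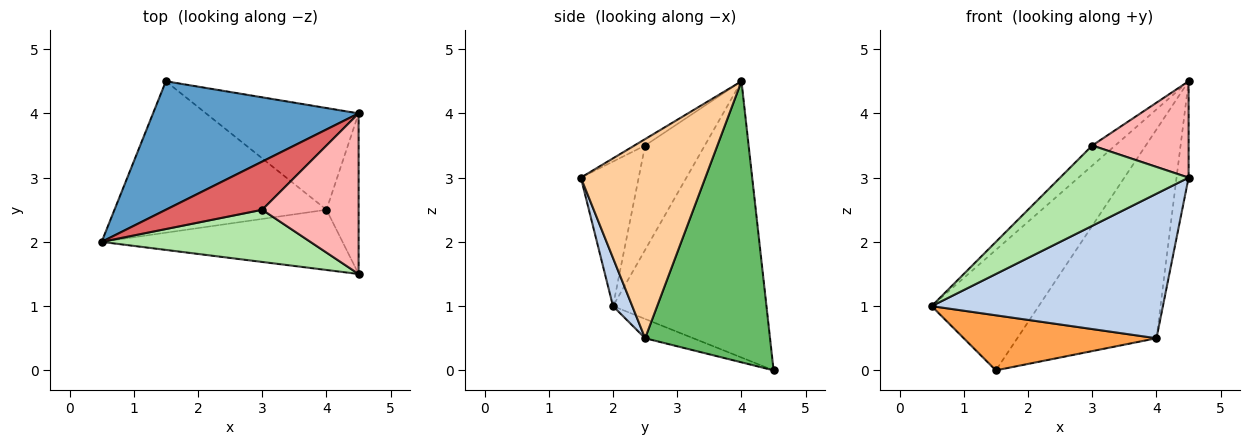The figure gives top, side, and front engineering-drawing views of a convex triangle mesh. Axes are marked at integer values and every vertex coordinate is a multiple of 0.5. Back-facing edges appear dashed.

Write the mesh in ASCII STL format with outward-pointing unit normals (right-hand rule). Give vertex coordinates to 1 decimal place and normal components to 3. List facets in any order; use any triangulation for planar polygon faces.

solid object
 facet normal -0.700 0.488 0.521
  outer loop
   vertex 4.5 4.0 4.5
   vertex 1.5 4.5 0.0
   vertex 0.5 2.0 1.0
  endloop
 endfacet
 facet normal 0.077 -0.920 -0.383
  outer loop
   vertex 4.0 2.5 0.5
   vertex 4.5 1.5 3.0
   vertex 0.5 2.0 1.0
  endloop
 endfacet
 facet normal -0.085 -0.341 -0.936
  outer loop
   vertex 4.0 2.5 0.5
   vertex 0.5 2.0 1.0
   vertex 1.5 4.5 0.0
  endloop
 endfacet
 facet normal 0.983 0.095 -0.159
  outer loop
   vertex 4.0 2.5 0.5
   vertex 4.5 4.0 4.5
   vertex 4.5 1.5 3.0
  endloop
 endfacet
 facet normal 0.628 0.700 -0.341
  outer loop
   vertex 4.0 2.5 0.5
   vertex 1.5 4.5 0.0
   vertex 4.5 4.0 4.5
  endloop
 endfacet
 facet normal -0.353 -0.784 0.510
  outer loop
   vertex 3.0 2.5 3.5
   vertex 0.5 2.0 1.0
   vertex 4.5 1.5 3.0
  endloop
 endfacet
 facet normal -0.707 0.272 0.653
  outer loop
   vertex 3.0 2.5 3.5
   vertex 4.5 4.0 4.5
   vertex 0.5 2.0 1.0
  endloop
 endfacet
 facet normal -0.057 -0.514 0.856
  outer loop
   vertex 3.0 2.5 3.5
   vertex 4.5 1.5 3.0
   vertex 4.5 4.0 4.5
  endloop
 endfacet
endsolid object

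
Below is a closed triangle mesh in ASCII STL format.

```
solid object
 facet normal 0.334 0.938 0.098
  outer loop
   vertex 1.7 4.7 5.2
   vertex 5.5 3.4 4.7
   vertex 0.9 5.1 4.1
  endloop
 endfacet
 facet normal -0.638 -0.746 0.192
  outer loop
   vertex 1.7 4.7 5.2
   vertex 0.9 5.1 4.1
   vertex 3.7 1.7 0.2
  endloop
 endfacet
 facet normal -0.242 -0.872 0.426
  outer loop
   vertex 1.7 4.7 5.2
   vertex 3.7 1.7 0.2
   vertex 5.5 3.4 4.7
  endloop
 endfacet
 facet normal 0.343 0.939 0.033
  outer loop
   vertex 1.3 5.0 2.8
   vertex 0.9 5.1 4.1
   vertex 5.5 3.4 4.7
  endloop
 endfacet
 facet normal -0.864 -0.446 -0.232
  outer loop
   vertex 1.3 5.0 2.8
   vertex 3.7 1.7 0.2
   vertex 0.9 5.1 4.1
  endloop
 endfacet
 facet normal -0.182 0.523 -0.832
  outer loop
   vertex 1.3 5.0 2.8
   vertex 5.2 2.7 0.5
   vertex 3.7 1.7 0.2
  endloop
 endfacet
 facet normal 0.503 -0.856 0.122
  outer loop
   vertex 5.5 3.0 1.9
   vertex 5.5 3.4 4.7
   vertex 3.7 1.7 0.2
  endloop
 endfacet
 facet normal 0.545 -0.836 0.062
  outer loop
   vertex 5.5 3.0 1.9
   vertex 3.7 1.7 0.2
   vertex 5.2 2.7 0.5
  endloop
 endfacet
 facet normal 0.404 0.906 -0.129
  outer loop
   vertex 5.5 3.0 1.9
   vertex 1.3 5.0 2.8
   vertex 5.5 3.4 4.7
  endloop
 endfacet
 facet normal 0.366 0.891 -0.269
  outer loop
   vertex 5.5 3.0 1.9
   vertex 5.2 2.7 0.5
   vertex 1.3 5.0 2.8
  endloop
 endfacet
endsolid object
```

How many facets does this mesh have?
10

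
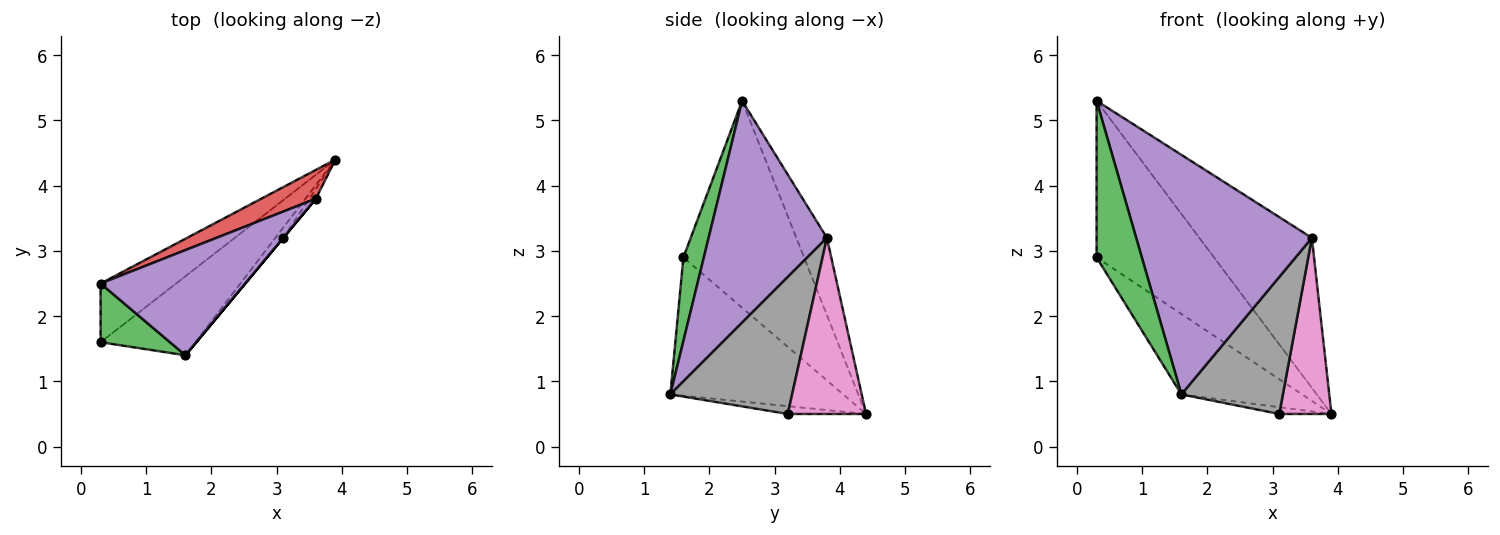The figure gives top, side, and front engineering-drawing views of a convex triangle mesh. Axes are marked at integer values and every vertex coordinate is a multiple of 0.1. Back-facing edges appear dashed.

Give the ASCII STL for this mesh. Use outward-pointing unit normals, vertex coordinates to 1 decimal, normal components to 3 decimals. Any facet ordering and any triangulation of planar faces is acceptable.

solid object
 facet normal -0.715 0.499 -0.490
  outer loop
   vertex 1.6 1.4 0.8
   vertex 0.3 1.6 2.9
   vertex 3.9 4.4 0.5
  endloop
 endfacet
 facet normal -0.693 0.675 -0.253
  outer loop
   vertex 0.3 2.5 5.3
   vertex 3.9 4.4 0.5
   vertex 0.3 1.6 2.9
  endloop
 endfacet
 facet normal 0.390 -0.862 0.323
  outer loop
   vertex 0.3 2.5 5.3
   vertex 0.3 1.6 2.9
   vertex 1.6 1.4 0.8
  endloop
 endfacet
 facet normal -0.258 0.949 0.182
  outer loop
   vertex 3.6 3.8 3.2
   vertex 3.9 4.4 0.5
   vertex 0.3 2.5 5.3
  endloop
 endfacet
 facet normal 0.525 -0.779 0.342
  outer loop
   vertex 3.6 3.8 3.2
   vertex 0.3 2.5 5.3
   vertex 1.6 1.4 0.8
  endloop
 endfacet
 facet normal -0.640 0.426 -0.640
  outer loop
   vertex 3.1 3.2 0.5
   vertex 1.6 1.4 0.8
   vertex 3.9 4.4 0.5
  endloop
 endfacet
 facet normal 0.832 -0.554 -0.031
  outer loop
   vertex 3.1 3.2 0.5
   vertex 3.9 4.4 0.5
   vertex 3.6 3.8 3.2
  endloop
 endfacet
 facet normal 0.768 -0.640 0.000
  outer loop
   vertex 3.1 3.2 0.5
   vertex 3.6 3.8 3.2
   vertex 1.6 1.4 0.8
  endloop
 endfacet
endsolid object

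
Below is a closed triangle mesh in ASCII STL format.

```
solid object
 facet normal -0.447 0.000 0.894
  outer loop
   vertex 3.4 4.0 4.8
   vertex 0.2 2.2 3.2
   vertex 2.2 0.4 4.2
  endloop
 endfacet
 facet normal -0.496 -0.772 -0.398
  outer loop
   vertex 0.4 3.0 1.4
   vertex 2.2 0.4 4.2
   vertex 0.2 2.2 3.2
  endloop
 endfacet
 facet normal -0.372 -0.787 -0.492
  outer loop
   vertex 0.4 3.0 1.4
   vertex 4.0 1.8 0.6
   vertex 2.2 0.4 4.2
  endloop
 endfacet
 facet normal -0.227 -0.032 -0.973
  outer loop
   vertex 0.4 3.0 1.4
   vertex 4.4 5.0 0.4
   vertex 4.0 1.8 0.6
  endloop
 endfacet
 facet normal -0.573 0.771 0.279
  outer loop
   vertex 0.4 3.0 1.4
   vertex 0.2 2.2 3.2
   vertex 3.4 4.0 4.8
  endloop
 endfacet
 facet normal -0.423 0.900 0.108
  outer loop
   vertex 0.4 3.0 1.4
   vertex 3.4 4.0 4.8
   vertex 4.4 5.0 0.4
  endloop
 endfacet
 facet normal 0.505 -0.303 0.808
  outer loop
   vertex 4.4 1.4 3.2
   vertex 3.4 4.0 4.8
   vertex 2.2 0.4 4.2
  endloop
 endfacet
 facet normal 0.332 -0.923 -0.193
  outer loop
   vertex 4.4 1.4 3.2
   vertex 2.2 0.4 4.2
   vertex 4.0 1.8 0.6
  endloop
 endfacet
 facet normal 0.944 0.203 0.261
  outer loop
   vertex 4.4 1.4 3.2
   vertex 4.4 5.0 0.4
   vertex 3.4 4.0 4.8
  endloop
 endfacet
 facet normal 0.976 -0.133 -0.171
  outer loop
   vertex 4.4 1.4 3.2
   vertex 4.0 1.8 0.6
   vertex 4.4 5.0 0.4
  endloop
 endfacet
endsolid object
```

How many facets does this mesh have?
10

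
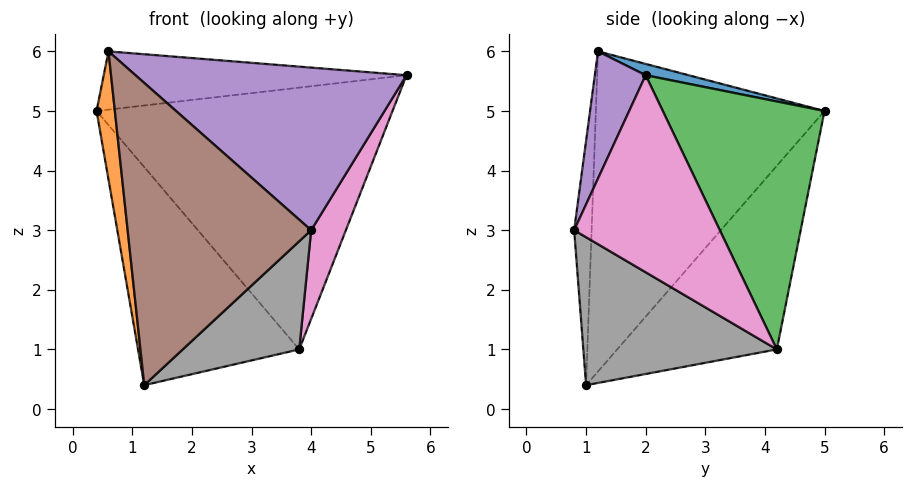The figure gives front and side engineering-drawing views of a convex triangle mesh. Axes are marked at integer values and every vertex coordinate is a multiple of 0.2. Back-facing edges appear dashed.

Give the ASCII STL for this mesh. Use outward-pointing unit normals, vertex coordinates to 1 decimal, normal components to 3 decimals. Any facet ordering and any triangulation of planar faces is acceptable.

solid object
 facet normal 0.036 0.256 0.966
  outer loop
   vertex 0.6 1.2 6.0
   vertex 5.6 2.0 5.6
   vertex 0.4 5.0 5.0
  endloop
 endfacet
 facet normal -0.991 -0.079 -0.103
  outer loop
   vertex 1.2 1.0 0.4
   vertex 0.6 1.2 6.0
   vertex 0.4 5.0 5.0
  endloop
 endfacet
 facet normal 0.467 0.855 0.226
  outer loop
   vertex 3.8 4.2 1.0
   vertex 0.4 5.0 5.0
   vertex 5.6 2.0 5.6
  endloop
 endfacet
 facet normal -0.566 0.571 -0.595
  outer loop
   vertex 3.8 4.2 1.0
   vertex 1.2 1.0 0.4
   vertex 0.4 5.0 5.0
  endloop
 endfacet
 facet normal 0.175 -0.930 0.322
  outer loop
   vertex 4.0 0.8 3.0
   vertex 5.6 2.0 5.6
   vertex 0.6 1.2 6.0
  endloop
 endfacet
 facet normal -0.095 -0.995 0.025
  outer loop
   vertex 4.0 0.8 3.0
   vertex 0.6 1.2 6.0
   vertex 1.2 1.0 0.4
  endloop
 endfacet
 facet normal 0.873 -0.208 -0.441
  outer loop
   vertex 4.0 0.8 3.0
   vertex 3.8 4.2 1.0
   vertex 5.6 2.0 5.6
  endloop
 endfacet
 facet normal 0.617 -0.372 -0.693
  outer loop
   vertex 4.0 0.8 3.0
   vertex 1.2 1.0 0.4
   vertex 3.8 4.2 1.0
  endloop
 endfacet
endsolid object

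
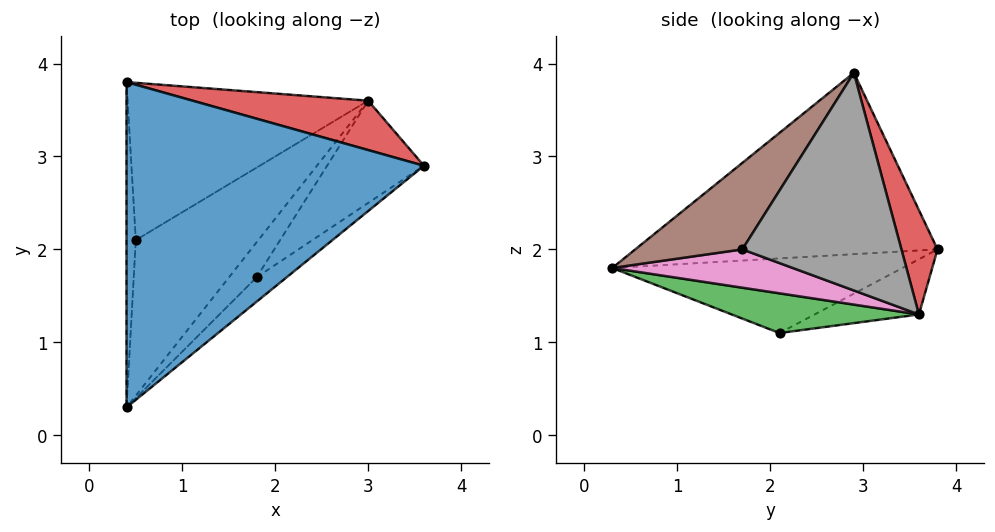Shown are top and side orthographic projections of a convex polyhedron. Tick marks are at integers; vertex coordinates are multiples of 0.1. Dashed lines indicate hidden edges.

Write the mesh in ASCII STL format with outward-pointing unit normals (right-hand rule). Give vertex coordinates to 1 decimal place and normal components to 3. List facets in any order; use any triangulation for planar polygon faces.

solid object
 facet normal -0.520 -0.049 0.853
  outer loop
   vertex 0.4 3.8 2.0
   vertex 0.4 0.3 1.8
   vertex 3.6 2.9 3.9
  endloop
 endfacet
 facet normal -0.992 0.007 -0.124
  outer loop
   vertex 0.5 2.1 1.1
   vertex 0.4 0.3 1.8
   vertex 0.4 3.8 2.0
  endloop
 endfacet
 facet normal 0.288 -0.361 -0.887
  outer loop
   vertex 3.0 3.6 1.3
   vertex 0.4 0.3 1.8
   vertex 0.5 2.1 1.1
  endloop
 endfacet
 facet normal 0.136 0.964 0.228
  outer loop
   vertex 3.0 3.6 1.3
   vertex 0.4 3.8 2.0
   vertex 3.6 2.9 3.9
  endloop
 endfacet
 facet normal -0.200 0.449 -0.871
  outer loop
   vertex 3.0 3.6 1.3
   vertex 0.5 2.1 1.1
   vertex 0.4 3.8 2.0
  endloop
 endfacet
 facet normal 0.703 -0.668 -0.244
  outer loop
   vertex 1.8 1.7 2.0
   vertex 3.6 2.9 3.9
   vertex 0.4 0.3 1.8
  endloop
 endfacet
 facet normal 0.656 -0.588 -0.473
  outer loop
   vertex 1.8 1.7 2.0
   vertex 0.4 0.3 1.8
   vertex 3.0 3.6 1.3
  endloop
 endfacet
 facet normal 0.739 -0.588 -0.329
  outer loop
   vertex 1.8 1.7 2.0
   vertex 3.0 3.6 1.3
   vertex 3.6 2.9 3.9
  endloop
 endfacet
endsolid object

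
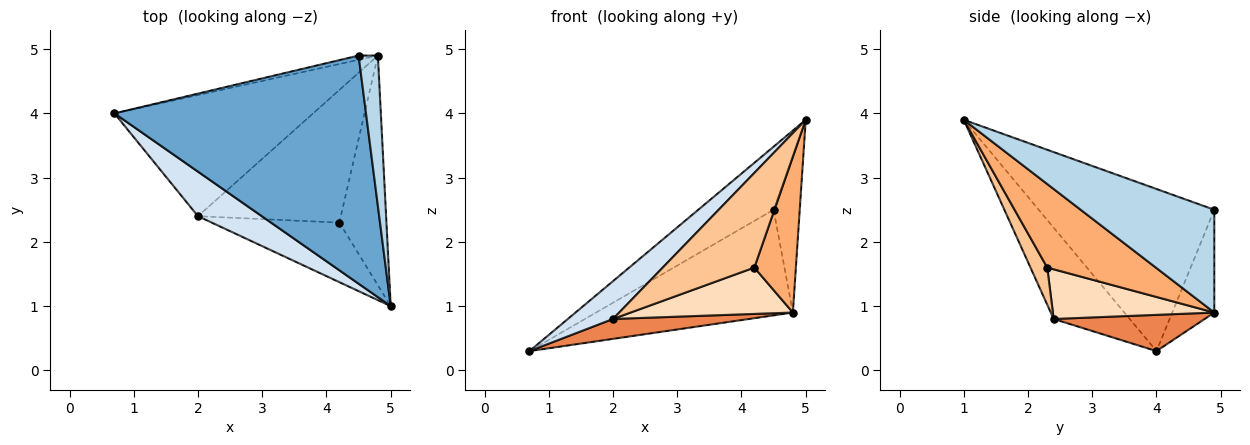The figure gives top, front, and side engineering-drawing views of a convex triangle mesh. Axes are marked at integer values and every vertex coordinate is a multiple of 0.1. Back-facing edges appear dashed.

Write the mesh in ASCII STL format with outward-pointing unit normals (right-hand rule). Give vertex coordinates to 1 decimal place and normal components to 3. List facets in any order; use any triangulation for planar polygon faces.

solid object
 facet normal -0.528 0.226 0.819
  outer loop
   vertex 4.5 4.9 2.5
   vertex 0.7 4.0 0.3
   vertex 5.0 1.0 3.9
  endloop
 endfacet
 facet normal -0.209 0.977 -0.039
  outer loop
   vertex 4.8 4.9 0.9
   vertex 0.7 4.0 0.3
   vertex 4.5 4.9 2.5
  endloop
 endfacet
 facet normal 0.965 0.189 0.181
  outer loop
   vertex 4.8 4.9 0.9
   vertex 4.5 4.9 2.5
   vertex 5.0 1.0 3.9
  endloop
 endfacet
 facet normal -0.737 -0.438 0.515
  outer loop
   vertex 2.0 2.4 0.8
   vertex 5.0 1.0 3.9
   vertex 0.7 4.0 0.3
  endloop
 endfacet
 facet normal 0.177 -0.160 -0.971
  outer loop
   vertex 2.0 2.4 0.8
   vertex 0.7 4.0 0.3
   vertex 4.8 4.9 0.9
  endloop
 endfacet
 facet normal 0.826 -0.316 -0.466
  outer loop
   vertex 4.2 2.3 1.6
   vertex 4.8 4.9 0.9
   vertex 5.0 1.0 3.9
  endloop
 endfacet
 facet normal 0.153 -0.836 -0.526
  outer loop
   vertex 4.2 2.3 1.6
   vertex 5.0 1.0 3.9
   vertex 2.0 2.4 0.8
  endloop
 endfacet
 facet normal 0.312 -0.313 -0.897
  outer loop
   vertex 4.2 2.3 1.6
   vertex 2.0 2.4 0.8
   vertex 4.8 4.9 0.9
  endloop
 endfacet
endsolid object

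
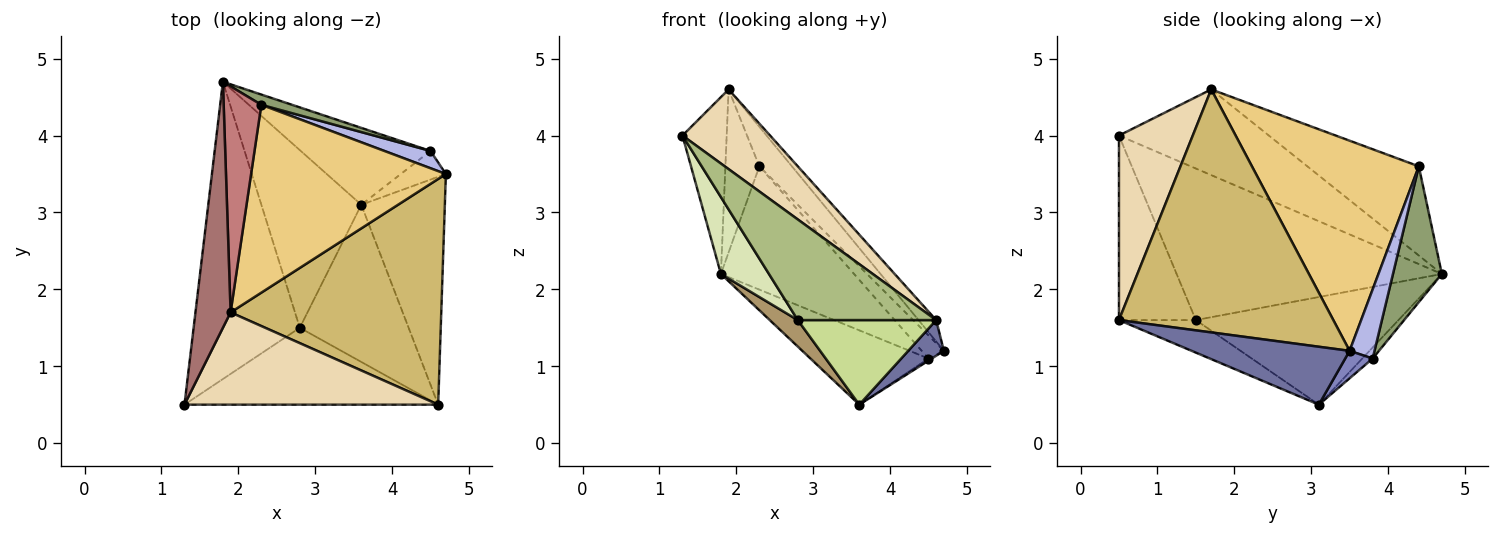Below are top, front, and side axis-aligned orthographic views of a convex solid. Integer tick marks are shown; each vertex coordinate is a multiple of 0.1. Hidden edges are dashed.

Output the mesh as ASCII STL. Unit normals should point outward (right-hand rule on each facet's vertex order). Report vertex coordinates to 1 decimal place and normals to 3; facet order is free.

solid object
 facet normal 0.565 -0.128 -0.815
  outer loop
   vertex 4.6 0.5 1.6
   vertex 3.6 3.1 0.5
   vertex 4.7 3.5 1.2
  endloop
 endfacet
 facet normal 0.520 0.062 -0.852
  outer loop
   vertex 4.5 3.8 1.1
   vertex 4.7 3.5 1.2
   vertex 3.6 3.1 0.5
  endloop
 endfacet
 facet normal -0.061 0.694 -0.718
  outer loop
   vertex 4.5 3.8 1.1
   vertex 3.6 3.1 0.5
   vertex 1.8 4.7 2.2
  endloop
 endfacet
 facet normal 0.669 0.595 0.446
  outer loop
   vertex 4.5 3.8 1.1
   vertex 2.3 4.4 3.6
   vertex 4.7 3.5 1.2
  endloop
 endfacet
 facet normal 0.344 0.936 0.078
  outer loop
   vertex 4.5 3.8 1.1
   vertex 1.8 4.7 2.2
   vertex 2.3 4.4 3.6
  endloop
 endfacet
 facet normal -0.404 -0.727 -0.555
  outer loop
   vertex 2.8 1.5 1.6
   vertex 4.6 0.5 1.6
   vertex 1.3 0.5 4.0
  endloop
 endfacet
 facet normal -0.255 -0.458 -0.852
  outer loop
   vertex 2.8 1.5 1.6
   vertex 3.6 3.1 0.5
   vertex 4.6 0.5 1.6
  endloop
 endfacet
 facet normal -0.810 -0.147 -0.568
  outer loop
   vertex 2.8 1.5 1.6
   vertex 1.3 0.5 4.0
   vertex 1.8 4.7 2.2
  endloop
 endfacet
 facet normal -0.729 -0.101 -0.677
  outer loop
   vertex 2.8 1.5 1.6
   vertex 1.8 4.7 2.2
   vertex 3.6 3.1 0.5
  endloop
 endfacet
 facet normal 0.754 0.062 0.654
  outer loop
   vertex 1.9 1.7 4.6
   vertex 4.6 0.5 1.6
   vertex 4.7 3.5 1.2
  endloop
 endfacet
 facet normal 0.726 0.142 0.673
  outer loop
   vertex 1.9 1.7 4.6
   vertex 4.7 3.5 1.2
   vertex 2.3 4.4 3.6
  endloop
 endfacet
 facet normal 0.482 -0.573 0.663
  outer loop
   vertex 1.9 1.7 4.6
   vertex 1.3 0.5 4.0
   vertex 4.6 0.5 1.6
  endloop
 endfacet
 facet normal -0.893 0.263 0.366
  outer loop
   vertex 1.9 1.7 4.6
   vertex 1.8 4.7 2.2
   vertex 1.3 0.5 4.0
  endloop
 endfacet
 facet normal -0.887 0.270 0.375
  outer loop
   vertex 1.9 1.7 4.6
   vertex 2.3 4.4 3.6
   vertex 1.8 4.7 2.2
  endloop
 endfacet
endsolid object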